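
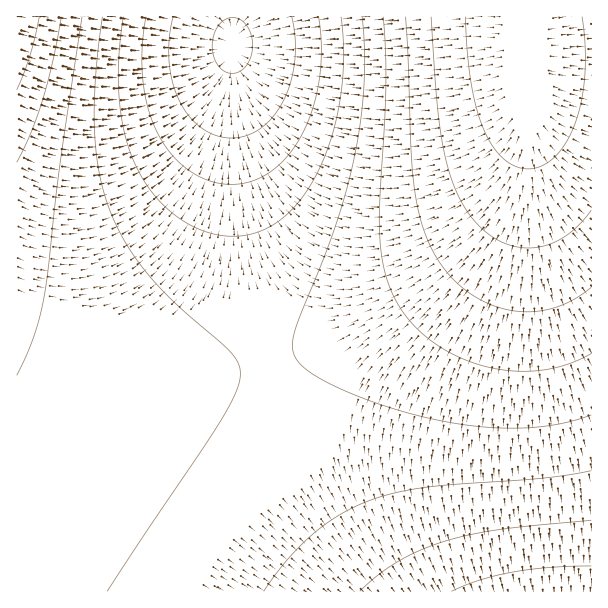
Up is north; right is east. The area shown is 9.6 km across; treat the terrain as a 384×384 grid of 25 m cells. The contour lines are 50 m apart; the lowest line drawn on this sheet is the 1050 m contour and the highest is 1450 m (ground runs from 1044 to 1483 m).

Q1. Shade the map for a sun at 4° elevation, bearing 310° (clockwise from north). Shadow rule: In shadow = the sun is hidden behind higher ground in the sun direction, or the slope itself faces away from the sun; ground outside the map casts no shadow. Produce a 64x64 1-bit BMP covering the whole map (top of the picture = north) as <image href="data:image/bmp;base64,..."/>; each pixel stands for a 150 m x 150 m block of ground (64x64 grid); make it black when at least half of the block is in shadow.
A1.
<image width="64" height="64" href="data:image/bmp;base64,Qk0+AgAAAAAAAD4AAAAoAAAAQAAAAEAAAAABAAEAAAAAAAACAAATCwAAEwsAAAIAAAAAAAAA////AAAAAAAAAAAAAAAAAAAAAAAAAAAAAAAAAAAAAAAAAAAAAAAAAAAAAAAAAAAAAAAAAAAAAAAAAAAAAAAAAAAAAAAAAAAAAAAAAAAAAAAAAAAAAAAAAAAAAAAAAAAAAAAAAAAAAAAAAAAAAAAAAAAAAAAAAAAAAAAAAAAAAAAAAAAAAAAAAAAAAAAAAAAAAAAAAAAAAAAAAAAAAAAAAAAAAAAAAAAAAAAAAAAAAAAAAAAAAAAAAAAAAAAAAAAAAAAAAAAAAAAAAAAAAAAAAAAAAAAAAAAAAAAAAAAAAAAAAAAAAAAAAAAAAAAAAAAAAAAAAAAAAAAAAAAAAAAAAAAAAAAAAAAAAAAAAAAAAAAAAAAAAAAAAAAAAAAAAAAAAAAAAAAAAAAAAAAAAAAAAAAAAAAAAAAAAAAAAAAAAAAAAAAAAAAAAAAAAAAAAAAAAAAAAAAAAAAAAAAAAAAAAAAAAAAAAAAAAA/AAAAAAAAB//gAAAAAAA///AAAAAAAP//8AAAAAAD///wAAAAAAP///AAAAAAA///8AAAAAAD///wAAAAAAP///AAAAAAA///8AAAAAAD///wAAAAAAP///AAAAAAA///8AAAAAAD///gAAAAAAP//+AAAAAAA///4AAAAAAD///gAAAAAAP//8AAAAAAA///wAAAAAAD///AAAAAAAA=="/>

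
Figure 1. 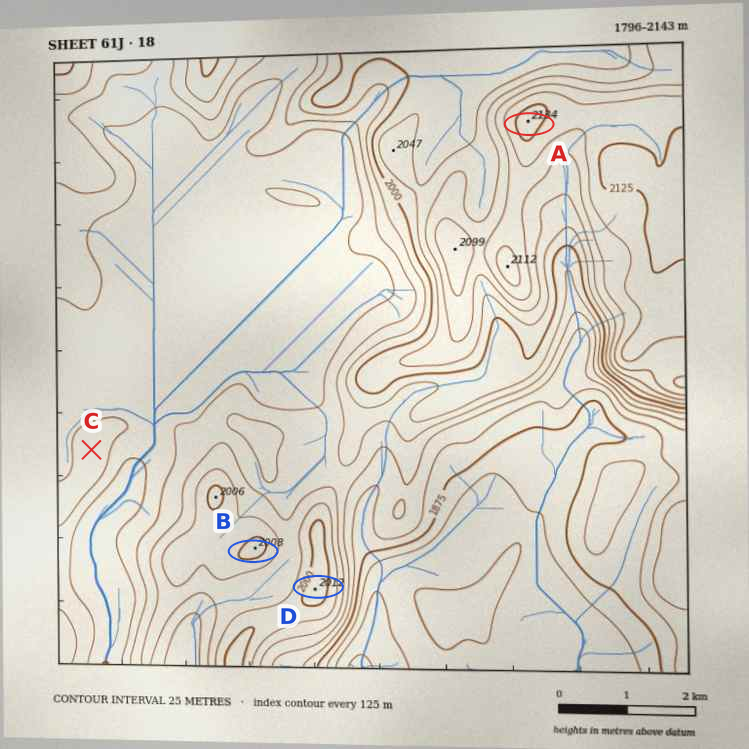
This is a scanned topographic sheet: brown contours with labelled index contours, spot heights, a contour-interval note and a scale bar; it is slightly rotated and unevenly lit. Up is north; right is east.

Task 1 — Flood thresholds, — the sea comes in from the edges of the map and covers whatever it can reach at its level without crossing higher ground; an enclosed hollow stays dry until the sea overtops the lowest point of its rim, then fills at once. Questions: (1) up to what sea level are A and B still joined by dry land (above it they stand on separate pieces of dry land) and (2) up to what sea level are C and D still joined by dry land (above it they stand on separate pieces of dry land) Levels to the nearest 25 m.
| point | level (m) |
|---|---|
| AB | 1950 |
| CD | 1925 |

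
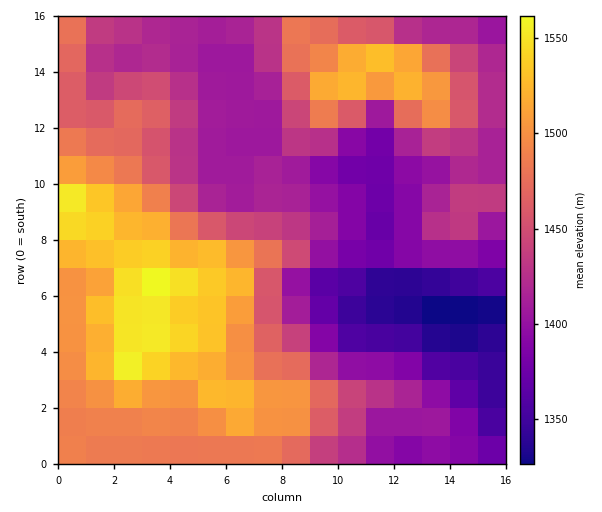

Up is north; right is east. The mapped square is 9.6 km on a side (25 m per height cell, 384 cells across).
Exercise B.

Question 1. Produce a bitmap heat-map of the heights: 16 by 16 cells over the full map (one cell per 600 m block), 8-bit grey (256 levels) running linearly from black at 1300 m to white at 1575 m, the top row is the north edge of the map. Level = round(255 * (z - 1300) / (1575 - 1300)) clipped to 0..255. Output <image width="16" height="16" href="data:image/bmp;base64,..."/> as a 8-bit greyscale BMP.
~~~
<image width="16" height="16" href="data:image/bmp;base64,Qk02BQAAAAAAADYEAAAoAAAAEAAAABAAAAABAAgAAAAAAAABAAATCwAAEwsAAAABAAAAAAAAAAAAAAEBAQACAgIAAwMDAAQEBAAFBQUABgYGAAcHBwAICAgACQkJAAoKCgALCwsADAwMAA0NDQAODg4ADw8PABAQEAAREREAEhISABMTEwAUFBQAFRUVABYWFgAXFxcAGBgYABkZGQAaGhoAGxsbABwcHAAdHR0AHh4eAB8fHwAgICAAISEhACIiIgAjIyMAJCQkACUlJQAmJiYAJycnACgoKAApKSkAKioqACsrKwAsLCwALS0tAC4uLgAvLy8AMDAwADExMQAyMjIAMzMzADQ0NAA1NTUANjY2ADc3NwA4ODgAOTk5ADo6OgA7OzsAPDw8AD09PQA+Pj4APz8/AEBAQABBQUEAQkJCAENDQwBEREQARUVFAEZGRgBHR0cASEhIAElJSQBKSkoAS0tLAExMTABNTU0ATk5OAE9PTwBQUFAAUVFRAFJSUgBTU1MAVFRUAFVVVQBWVlYAV1dXAFhYWABZWVkAWlpaAFtbWwBcXFwAXV1dAF5eXgBfX18AYGBgAGFhYQBiYmIAY2NjAGRkZABlZWUAZmZmAGdnZwBoaGgAaWlpAGpqagBra2sAbGxsAG1tbQBubm4Ab29vAHBwcABxcXEAcnJyAHNzcwB0dHQAdXV1AHZ2dgB3d3cAeHh4AHl5eQB6enoAe3t7AHx8fAB9fX0Afn5+AH9/fwCAgIAAgYGBAIKCggCDg4MAhISEAIWFhQCGhoYAh4eHAIiIiACJiYkAioqKAIuLiwCMjIwAjY2NAI6OjgCPj48AkJCQAJGRkQCSkpIAk5OTAJSUlACVlZUAlpaWAJeXlwCYmJgAmZmZAJqamgCbm5sAnJycAJ2dnQCenp4An5+fAKCgoAChoaEAoqKiAKOjowCkpKQApaWlAKampgCnp6cAqKioAKmpqQCqqqoAq6urAKysrACtra0Arq6uAK+vrwCwsLAAsbGxALKysgCzs7MAtLS0ALW1tQC2trYAt7e3ALi4uAC5ubkAurq6ALu7uwC8vLwAvb29AL6+vgC/v78AwMDAAMHBwQDCwsIAw8PDAMTExADFxcUAxsbGAMfHxwDIyMgAycnJAMrKygDLy8sAzMzMAM3NzQDOzs4Az8/PANDQ0ADR0dEA0tLSANPT0wDU1NQA1dXVANbW1gDX19cA2NjYANnZ2QDa2toA29vbANzc3ADd3d0A3t7eAN/f3wDg4OAA4eHhAOLi4gDj4+MA5OTkAOXl5QDm5uYA5+fnAOjo6ADp6ekA6urqAOvr6wDs7OwA7e3tAO7u7gDv7+8A8PDwAPHx8QDy8vIA8/PzAPT09AD19fUA9vb2APf39wD4+PgA+fn5APr6+gD7+/sA/Pz8AP39/QD+/v4A////AK+rq6qpqaqqn4BzW1RZVEWusLCysbnJu7qWfmFhYlE0sbrLvbvRz729n4R2bFk+LLfQ7uDRy7yloG1bWVI3Myu7zOnq4de5m4FSNjMwIR4lvNXo6tzYwpBmQS0kIRgZG7vE5fPm2tCSXTw1JiUpLjTP1dzfztK9p4lcTEhUWVpQ4t/QzaiThoJ6aFNEVXV8YerZx6+Ga2Zsal1TRlRrfn3BtamTd2VlamRVSUdYXm9qq6Cfj3dkYmJ5dVZJan55apaUoZl9ZmRjhayUY6K3knGWfYaKdWRjaZbJ0L/OvpBxnnVucWpiYnelssrUxqWEbqV9dm5raGt3qaKVknVtbWE="/>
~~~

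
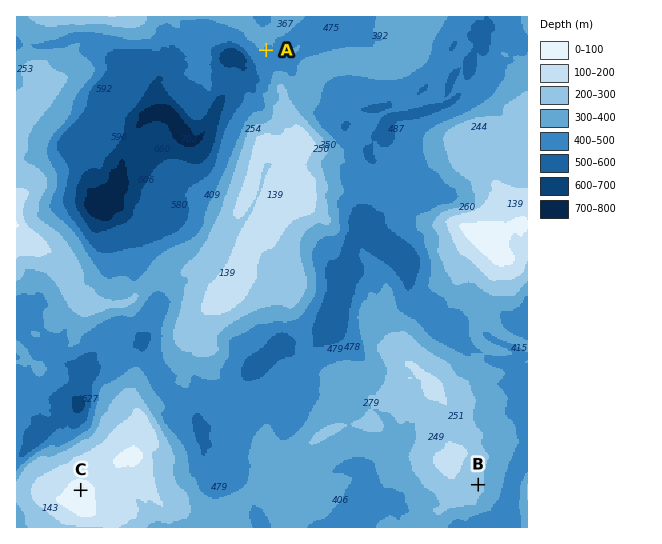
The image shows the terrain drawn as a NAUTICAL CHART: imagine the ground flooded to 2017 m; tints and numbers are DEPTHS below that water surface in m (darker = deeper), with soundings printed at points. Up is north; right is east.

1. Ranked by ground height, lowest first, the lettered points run A B C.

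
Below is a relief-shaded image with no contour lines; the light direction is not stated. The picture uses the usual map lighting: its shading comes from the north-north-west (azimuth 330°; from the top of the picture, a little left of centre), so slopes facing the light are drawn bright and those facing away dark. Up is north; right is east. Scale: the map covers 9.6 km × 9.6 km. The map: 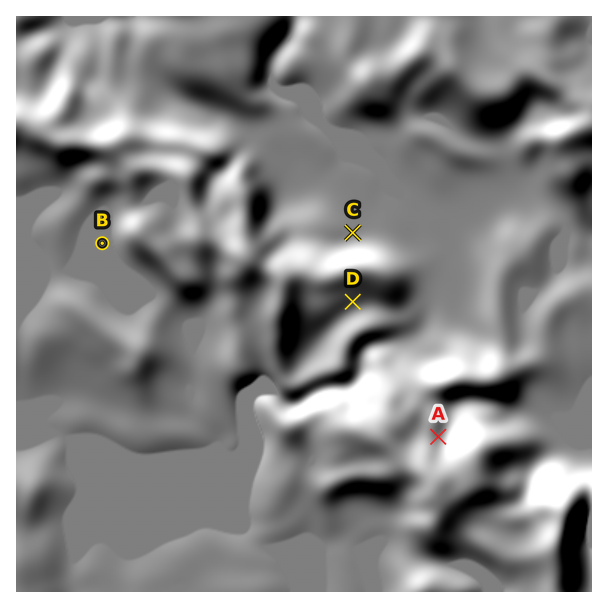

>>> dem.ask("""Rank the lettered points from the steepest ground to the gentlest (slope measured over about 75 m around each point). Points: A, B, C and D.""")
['A', 'D', 'C', 'B']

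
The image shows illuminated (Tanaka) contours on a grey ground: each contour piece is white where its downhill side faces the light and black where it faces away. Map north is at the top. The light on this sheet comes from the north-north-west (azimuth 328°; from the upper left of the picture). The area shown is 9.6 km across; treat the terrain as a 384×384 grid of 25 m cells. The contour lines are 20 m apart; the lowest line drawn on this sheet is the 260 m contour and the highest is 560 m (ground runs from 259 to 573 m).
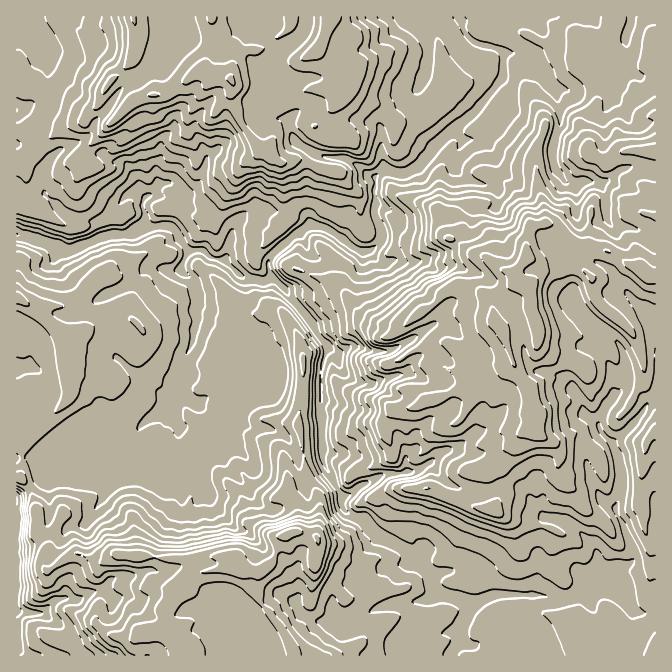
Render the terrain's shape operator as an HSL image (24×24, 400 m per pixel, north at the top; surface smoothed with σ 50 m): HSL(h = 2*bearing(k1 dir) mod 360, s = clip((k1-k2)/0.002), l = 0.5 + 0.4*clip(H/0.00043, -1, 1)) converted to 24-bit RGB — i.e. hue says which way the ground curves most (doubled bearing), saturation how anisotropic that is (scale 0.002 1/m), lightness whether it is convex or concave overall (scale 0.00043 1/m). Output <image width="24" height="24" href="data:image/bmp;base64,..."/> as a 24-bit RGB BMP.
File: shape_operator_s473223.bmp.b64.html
<image width="24" height="24" href="data:image/bmp;base64,Qk32BgAAAAAAADYAAAAoAAAAGAAAABgAAAABABgAAAAAAMAGAAATCwAAEwsAAAAAAAAAAAAAqCyTZ6O4VCA6XOPXy8roYqaTipyBemiIeXqCbFd2p922fYq8rVeqmWp8Y3pvkotsRVd+lJNilo+Ih3iKfmt7hJmId3uJe3yTfXEBfxNZv9fuLnmPuZV6tYF5gIpkd2J5eWdsoNmocypFaHI1c4VXbpFMZYOklYuzXW2rpna4gYa2g4iwkpyzjXKRgJyJfXNO8Aj1I6k0YngbTGUVgZs4gH7Dw46cVkdAepFXmJs+TiZVc9IpdpmMlomwj4zGJz54vEtWXJpIcXE1V1YudphKVHxddFJgnXFyBzLl2rLrjanj8NX2iuPyabXsurTt4NnxxNTk3oPKJzNp9/DUQXdyfZq4iVk4gTFQe4ZRdmhgoIh9aHePjYlfSX1xgJVLoEFCAIbAL34pEUMfw8x5v7lhLkcqNkwtlLdPdgVBz8b82tT31vXkfnbUKgkTknU2WmFFf2hWVUM1erxdW3aPk4rHZihbYNvmVNWBOf8/gV7PSFm1Mm5i2d69c01wXmdEMx4ibcdxRTIPQ14R69t8MwAwkHTYe1BIcVxDicjj2eTyrtTZWTdegz5AsebJLAxAwNWdk/emXGQ9dlpOR3VMhHdLaVRTkGVuWYeuR6qPhUWH19h+yAG29wsAFmgAPv+p2Mf+vTJ2e6JWmHdbSUVqt9GyjDGKEk5/2sOHwrI7YnJnfn57fX57f355foB9bnt2V3xfe0FZgLuY7tuOFAIxhJk83GmyS+PeK1UOR3sot2GBvoaUQGNtmNWMTay+LQ5L39KhvpisX5hPVmxVd3twdX90foOJhnqDcXd6WWycSoHM+PbTBgQvt5XK89/RjkplTI3Br7bgK2xcpXKp4u3USnCZbils1n4kQsyqkn6Run+jcYOjeI1tbIV5X353knJ7fYJ6WYJxPGJh+urRBAUvRbiykuDq4KvlsKbXXGmglXKfP2Jl2urFdD11sUAwKJKQJKUtiWBLpntie32gi56qj1hlco1rTlyLhoV+e315R0lb/fjOACdQXhJP0roLH7MFpG1HjHRohWqFiMWHrWYlUCJi3e7eJyxa1ZRTcYubkbR1jHl6YExjs6OagKCTMVZ3pI+NgHV2VEVi3PnSJAAzGVoL/+lAELUAxXSqcYCogE9tqMp23YGnToWQmVFUUiBXZOVuaIFMarR8im+hkHmko7urmHmaKDtnq5WIk3uQX2WZpf94PgtIibPStNbh9db0IotLg1J/mra7j1yf0+rHTUV6XCVCqfHThkCRutnlj360pGV/S21GpKF1c32WWCuGpcORgrnSreVvMwASirynhs21UXBzgJSw8tXxenCzgr65mlt/ydeQHhQfl95jZUo5dTQ5wcZ1KEdnybLS1sXZlGKlnpI6F1+oktw4Vg4ZAA1m1vX1X52/asSxci9bJCUQKC4Kv0Qgq3cxiczYznl7aVO8b9h0ZSypwuHpQxsELRQGEDsCIC8GlGIb6LDIXwonLNFSUoqZ76I7ADMA5PKVLgUJC1pPq3bP2XnUjOPCj8bCXkCgyYtqb7WgepTSR0XEgFFAzN7uj8Hm0YKScI7WITfK4DpagsKytWhdHUYpfmpB1S1nbV8decJ5IglofnktuOe9eqe/OKVWKB1r9djWeGDS4V8+YSBhhbW9orpKfz9+x7mVaXZIJEwcN1AdZi84vH+fxG9beYE6TYFGfWtXtOq7CR2NwenvsctnZDVFsSosI2Ilxd5ZJwwYb1wMLaJQoHtx0Je1J2145cPB0kSAPHU3WESDaL1mIUtr8NXm2e7yoa3qhNwAqB0AB1dKhLIrIHEyXj2LmavDdFSN6O7GRhFgsc3ecXHXrqtFs4lqrlS5pbEb84unnnC7JWpwx1Z8JWUvbt5mzryXKwgqxtvo2+vwPB9rzs6qRoJiKmw3kHtSS3Ro89vQCC5It9emUqG5njlrcI5GWmJ7046+Dv9x6qHumGvBKaKQg1bYXMRVgkxWP5eOnWpfp6BiUKadY22PuY+yaYWmNnthaVKDveWwGB5yum5bVmI1frWhh5eZV3BzQF9+99ThKnwvunjGtZPVg6LTqLreT1dpkXtWV5dz07uyYH9ySl1YXW1ytJidanGnSIOFnYtZaDtKeK5nXGp3iYZaiYJ9ZWNuTnNRTUUp48ivYnh2VIVhgYlYuWF3W2GQZ2XHlJDLjbJ0fmq3m5K6VW2OeZJ+kmhhdlo8eUVpg5iem6KKVm57poOSi3J1dWuJbHmZSEBp4+rDYmR4ZllzqMOFc1xmiHGHSISAzpNvfMKEjIowYUI9kXtcdFRoomSaepyvZW+dWaFYnU2KtXN9Ya2M"/>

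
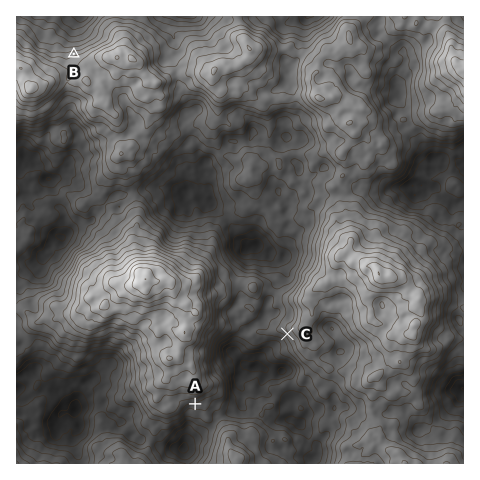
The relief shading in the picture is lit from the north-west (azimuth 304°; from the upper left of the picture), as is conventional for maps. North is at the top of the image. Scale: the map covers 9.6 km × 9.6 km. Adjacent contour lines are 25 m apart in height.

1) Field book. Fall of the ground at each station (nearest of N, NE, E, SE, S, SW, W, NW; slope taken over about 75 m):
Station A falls S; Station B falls N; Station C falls SW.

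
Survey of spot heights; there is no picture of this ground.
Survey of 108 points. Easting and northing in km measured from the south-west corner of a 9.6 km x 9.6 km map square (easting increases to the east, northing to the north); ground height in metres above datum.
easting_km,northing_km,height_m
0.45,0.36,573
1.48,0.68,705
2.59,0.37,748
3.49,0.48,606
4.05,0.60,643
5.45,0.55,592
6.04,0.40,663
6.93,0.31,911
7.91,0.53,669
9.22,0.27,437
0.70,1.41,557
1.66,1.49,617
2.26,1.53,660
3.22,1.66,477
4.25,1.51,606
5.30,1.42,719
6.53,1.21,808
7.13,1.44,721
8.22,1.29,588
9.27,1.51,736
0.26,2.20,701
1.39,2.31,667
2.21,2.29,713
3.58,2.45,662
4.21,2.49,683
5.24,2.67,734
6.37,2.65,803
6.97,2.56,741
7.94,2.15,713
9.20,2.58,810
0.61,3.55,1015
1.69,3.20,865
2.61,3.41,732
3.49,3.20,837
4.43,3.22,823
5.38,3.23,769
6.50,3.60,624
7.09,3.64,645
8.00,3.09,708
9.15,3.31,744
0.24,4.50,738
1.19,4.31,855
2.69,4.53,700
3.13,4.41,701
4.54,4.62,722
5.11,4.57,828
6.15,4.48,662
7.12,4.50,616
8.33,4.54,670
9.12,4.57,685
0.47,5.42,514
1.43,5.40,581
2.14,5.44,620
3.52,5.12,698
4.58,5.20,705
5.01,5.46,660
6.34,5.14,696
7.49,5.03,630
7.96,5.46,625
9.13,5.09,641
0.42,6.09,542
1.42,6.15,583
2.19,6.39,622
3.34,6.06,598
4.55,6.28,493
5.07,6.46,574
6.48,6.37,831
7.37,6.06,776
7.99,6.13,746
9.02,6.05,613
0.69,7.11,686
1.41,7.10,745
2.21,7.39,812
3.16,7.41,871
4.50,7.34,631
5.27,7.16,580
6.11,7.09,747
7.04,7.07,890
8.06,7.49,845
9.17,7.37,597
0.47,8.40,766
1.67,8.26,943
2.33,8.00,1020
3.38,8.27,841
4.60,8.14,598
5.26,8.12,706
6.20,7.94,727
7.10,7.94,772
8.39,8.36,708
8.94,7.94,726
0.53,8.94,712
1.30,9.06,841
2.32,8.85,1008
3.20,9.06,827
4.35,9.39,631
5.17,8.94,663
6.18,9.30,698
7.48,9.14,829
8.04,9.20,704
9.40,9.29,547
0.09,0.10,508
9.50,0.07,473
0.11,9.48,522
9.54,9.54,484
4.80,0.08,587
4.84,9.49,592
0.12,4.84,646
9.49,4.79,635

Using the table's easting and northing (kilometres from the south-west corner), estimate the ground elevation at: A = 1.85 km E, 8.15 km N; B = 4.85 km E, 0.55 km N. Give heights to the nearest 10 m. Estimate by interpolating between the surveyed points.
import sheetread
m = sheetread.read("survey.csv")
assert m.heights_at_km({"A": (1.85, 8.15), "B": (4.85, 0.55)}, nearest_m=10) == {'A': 970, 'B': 650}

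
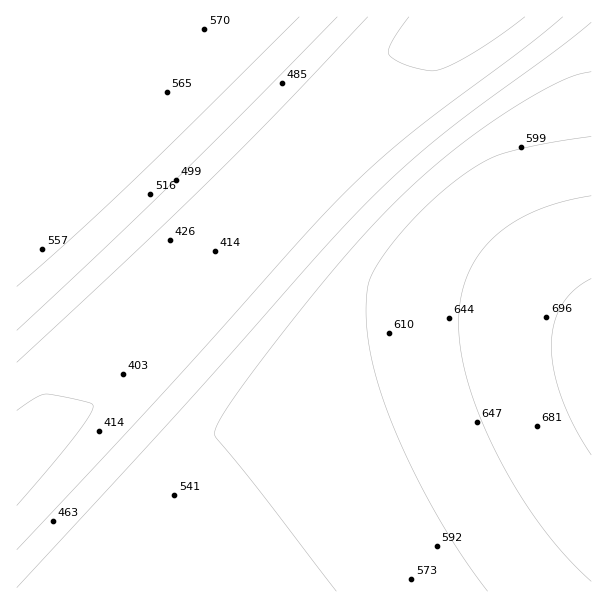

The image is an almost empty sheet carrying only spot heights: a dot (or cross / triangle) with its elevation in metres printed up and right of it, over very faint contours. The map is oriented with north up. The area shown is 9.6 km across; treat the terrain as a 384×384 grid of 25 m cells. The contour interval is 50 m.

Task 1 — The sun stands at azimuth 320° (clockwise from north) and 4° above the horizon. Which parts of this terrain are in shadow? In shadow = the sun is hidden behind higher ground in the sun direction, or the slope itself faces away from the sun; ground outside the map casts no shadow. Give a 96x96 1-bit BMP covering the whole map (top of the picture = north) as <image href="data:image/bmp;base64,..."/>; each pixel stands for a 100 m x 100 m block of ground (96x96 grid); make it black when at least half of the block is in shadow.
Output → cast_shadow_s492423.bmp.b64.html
<image width="96" height="96" href="data:image/bmp;base64,Qk2+BAAAAAAAAD4AAAAoAAAAYAAAAGAAAAABAAEAAAAAAIAEAAATCwAAEwsAAAIAAAAAAAAA////AAAAAAAAAAAAAAAAAAAAAAAAAAAAAAAAAAAAAAAAAAAAAAAAAAAAAAAAAAAAAAAAAAAAAAAAAAAAAAAAAAAAAAAAAAAAAAAAAAAAAAAAAAAAAAAAAAAAAAAAAAAAAAAAAAAAAAAAAAAAAAAAAAAAAAAAAAAAAAAAAAAAAAAAAAAAAAAAAAAAAAAAAAAAAAAAAAAAAAAAAAAAAAAAAAAAAAAAAAAAAAAAAAAAAAAAAAAAAAAAAAAAAAAAAAAAAAAAAAAAAAAAAAAAAAAAAAAAAAAAAAAAAAAAAAAAAAAAAAAAAAAAAAAAAAAAAAAAAAAAAAAAAAAAAAAAAAAAAAAAAAAAAAAAAAAAAAAAAAAAAAAAAAAAAAAAAAAAAAAAAAAAAAAAAAAAAAAAAAAAAAAAAAAAAAAAAAAAAAAAAAAAAAAAAAAAAAAAAAAAAAAAAAAAAAAAAAAAAAAAAAAAAAAAAAAAAAAAAAAAAAAAAAAAAAAAAAAAAAAAAAAAAAAAAAAAAAAAAAAAAAAAAAAAAAAAAAD/+AAAAAAAAAAAAAD//AAAAAAAAAAAAAD//gAAAAAAAAAAAAD//wAAAAAAAAAAAAD//4AAAAAAAAAAAAD//8AAAAAAAAAAAAD//+AAAAAAAAAAAAD///AAAAAAAAAAAAD///gAAAAAAAAAAAD///wAAAAAAAAAAAD///4AAAAAAAAAAAD///8AAAAAAAAAAAD///8AAAAAAAAAAAD///+AAAAAAAAAAAD////AAAAAAAAAAAD////gAAAAAAAAAAD////wAAAAAAAAAAB////4AAAAAAAAAAA////8AAAAAAAAAAAf///+AAAAAAAAAAAP////AAAAAAAAAAAH////gAAAAAAAAAAD////wAAAAAAAAAAB////4AAAAAAAAAAA////8AAAAAAAAAAAf///+AAAAAAAAAAAP////AAAAAAAAAAAH////gAAAAAAAAAAD////gAAAAAAAAAAB////wAAAAAAAAAAAf///4AAAAAAAAAAAP///8AAAAAAAAAAAH///+AAAAAAAAAAAD////AAAAAAAAAAAB////gAAAAAAAAAAA////wAAAAAAAAAAAf///4AAAAAAAAAAAP///8AAAAAAAAAAAH///+AAAAAAAAAAAD////AAAAAAAAAAAB////wAAAAAAAAAAA////4AAAAAAAAAAAf///8AAAAAAAAAAAP///+AAAAAAAAAAAH////AAAAAAAAAAAD////gAAAAAAAAAAB////4AAAAAAAAAAA////8AAAAAAAAAAAf///+AAAAAAAAAAAP///+AAAAAAAAAAAH////AAAAAAAAAAAD////AAAAAAAAAAAB////AAAAAAAAAAAA////AAAAAAAAAAAAf///gAAAAAAAAAAAP///gAAAAAAAAAAAH///gAAAAAAAAAAAH///gAAAAAAAAAAAD///wAAAAAAAAAAAB///wAAAAAAAAAAAA///wAAAAAAAAAAAAf//wAAAAAAAAAAAAP//wAAAAA="/>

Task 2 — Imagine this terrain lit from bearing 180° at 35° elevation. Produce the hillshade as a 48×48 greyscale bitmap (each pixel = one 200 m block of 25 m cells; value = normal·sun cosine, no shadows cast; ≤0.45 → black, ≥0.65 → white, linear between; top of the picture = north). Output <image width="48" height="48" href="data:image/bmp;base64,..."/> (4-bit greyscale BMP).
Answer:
<image width="48" height="48" href="data:image/bmp;base64,Qk32BAAAAAAAAHYAAAAoAAAAMAAAADAAAAABAAQAAAAAAIAEAAATCwAAEwsAABAAAAAAAAAAAAAAABEREQAiIiIAMzMzAERERABVVVUAZmZmAHd3dwCIiIgAmZmZAKqqqgC7u7sAzMzMAN3d3QDu7u4A////AFZ4mqqqqqqqqqqqqqqqqqqqqqqru7u7u1V4maqqqqqqqqqqqqqqqqqqqqqqu7u7u0VWiZqqqqqqqqqqqqqqqqqqqqqqu7u7u0RVaJmqqqqqqqqqqqqqqqqqqqqqu7u7u0RFVomaqqqqqqqqqqqqqqqqqqqqu7u7u1REVWiZqqqqqqqqqqqqqqqqqqqqu7u7u1VERVaJmqqqqqqqqqqqqqqqqqqqq7u7u3VURFVomaqqqqqqqqqqqqqqqqqqq7u7u4dVREVWiZqqqqqqqqqqqqqqqqqqqru7u5h1VERFaJmqqqqqqqqqqqqqqqqqqqq7u6mHVUREVomaqqqqqqqqqqqqqqqqqqqqqqqYdlRERWiZqqqqqqqqqqqqqqqqqqqqqqqph2VERFaJmqqqqqqqqqqqqqqqqqqqqqqqmHZUREVomaqqqqqqqqqqqqqqqqqqqqqqqYdlRERWeZqqqqqqqqqqqqqqqqqqqrqqqph2VERFZ5mqqqqqqqqqqqqqqqqqqsuqqpmHZUREVnmaqqqqqqqqqqqqqqqqqty6qqmYdlRERWeZqqqqqqqqqqqqqqqqqu3LqqqZh2VERFZ5mqqqqqqqqqqqqqqqme7cuqqpmHZUREVnmaqqqqqqqqqqqqmZmf7ty6qqmYdlRERWeJmqqqqqqqqZmZmZmf/u3LqqqZh2VERFZ4mZmZmZmZmZmZmZme/+7cuqmZmHVUREVniZmZmZmZmZmZmZme7/7ty6qZmYdVRERWeJmZmZmZmZmZmZmN7v/u3LqZmZh1RDRFZ4mZmZmZmZmZiIiM3u/+7cupmZmHVEM0VniZmZmZmZiIiIiLze7/7ty6mZmYZUQzRFeJmZmYiIiIiIiKvN7v/u3LqZmZhlRDNEVoiZiIiIiIiIh6q83u/+7cupmZmGVDMzRWeIiIiIiIh3d6qrze7v7ty6mZmYZUMzNFZ4iIiIh3d3d6qqvN7u7u3LqZmZhlQzM0VniIh3d3d3d6qqq83u7u7cupmZh2VDMjNFd3d3d3d3d6qqqrze7u7ty6mZmHZUMiM0Vnd3d3d3ZqqqqqvN7u7u3LqZmYdlMyIjRWd3d3ZmZqqqqqq83u7u7cupmZh2QyIiM1Znd2ZmZqqqqqqrzd7u7ty5mZmHZDIiIjRWdmZmZqqqqqqqrN3u7u3LmZmIdkMiEiNFZmZmZqqqqqqqqs3e7u7cqZmYh1QyISI0VmZmZqqqqqqqqqzd7u7typmYiHVDIREjRWZmZqqqqqqqqqrN3u7u3KmZiIdUMhESNFZmZqqqqqqqqqqs3e7u7cqZiIh1QyERI0VmZqqqqqqqqqqqzd7u7typmIiHVDIREjRWZqqqqqqqqqqqrN3u7u3KmYiIdUMhEiNFZ6qqqqqqqqqqq83e7u7cuZmIh1QyISI0Z6qqqqqqqqqqqrzd7u7ty5mYiHZDIiIjVqqqqqqqqqqqqqvN7u7u3LqZmIdkMyIjRaqqqqqqqqqqqqq83u/+7cupmZh2VDIiNKqqqqqqqqqqqqqrze7/7tupmZmHVDMiNA=="/>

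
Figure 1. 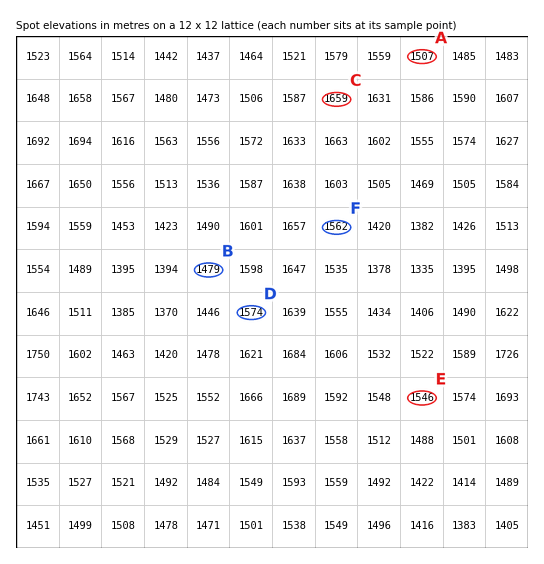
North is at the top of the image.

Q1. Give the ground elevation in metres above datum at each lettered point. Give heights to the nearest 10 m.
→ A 1510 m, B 1480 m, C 1660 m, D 1570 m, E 1550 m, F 1560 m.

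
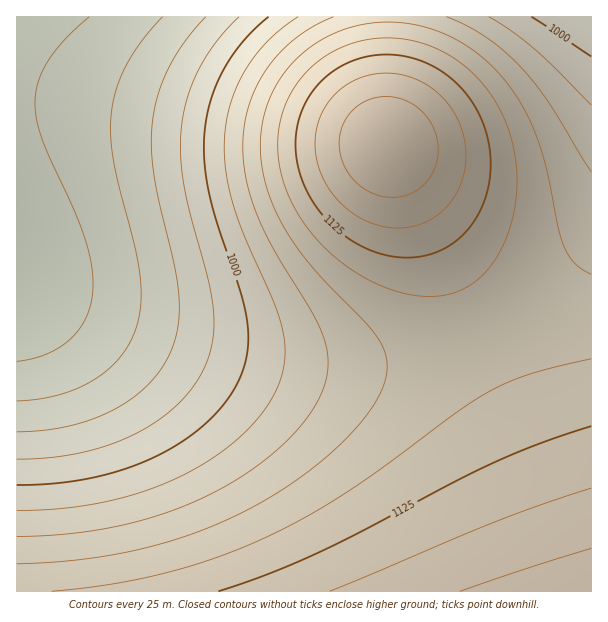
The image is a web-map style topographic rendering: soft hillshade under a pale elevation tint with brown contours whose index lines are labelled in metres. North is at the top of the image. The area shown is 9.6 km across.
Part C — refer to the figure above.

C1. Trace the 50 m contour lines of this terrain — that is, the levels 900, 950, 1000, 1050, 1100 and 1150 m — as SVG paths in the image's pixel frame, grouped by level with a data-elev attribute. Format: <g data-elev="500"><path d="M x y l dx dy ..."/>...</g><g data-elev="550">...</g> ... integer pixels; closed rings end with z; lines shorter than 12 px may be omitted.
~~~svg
<g data-elev="900"><path d="M89 17l-25 24-16 21-10 21-3 21 2 18 6 19 32 72 12 33 6 30-2 26-3 12-6 10-7 10-8 8-11 8-12 5-27 6"/></g><g data-elev="950"><path d="M206 17l-22 25-15 26-11 27-6 28-1 26 3 27 20 90 5 30-1 30-8 27-9 16-14 16-16 14-18 11-21 9-24 7-26 4-25 2"/></g><g data-elev="1000"><path d="M591 56l-60-39"/><path d="M268 17l-24 24-20 28-13 30-6 33-1 30 6 33 8 32 23 66 6 30 1 16-1 17-4 15-7 15-14 21-20 19-24 18-28 15-30 11-33 9-34 5-36 1"/></g><g data-elev="1050"><path d="M591 172l-42-70-28-34-17-17-18-14-19-11-20-9"/><path d="M334 17l-20 9-17 11-15 13-13 16-11 17-8 18-5 19-2 20 0 18 3 19 5 20 7 19 17 35 39 66 12 27 2 16-1 15-4 15-9 17-20 27-28 25-35 24-37 19-41 15-42 10-46 7-48 2"/></g><g data-elev="1100"><path d="M591 359l-60 15-21 7-19 10-32 19-75 57-42 28-45 27-45 21-46 18-50 14-51 10-53 6"/><path d="M417 296l24 0 21-6 18-13 15-18 12-23 8-29 2-30-3-28-8-26-12-24-16-21-19-16-22-13-24-8-26-3-24 2-21 7-18 10-16 14-14 16-9 18-6 21-1 21 2 23 7 22 11 21 14 21 18 19 20 15 22 14 23 9z"/></g><g data-elev="1150"><path d="M591 488l-96 34-165 69"/><path d="M384 227l15 1 15-2 14-5 13-9 11-11 7-13 5-15 2-17-2-16-4-15-8-15-9-12-12-11-14-7-15-5-15-2-15 1-13 4-12 7-11 8-9 11-6 12-5 13-1 14 1 15 4 13 6 14 9 12 10 10 12 9 14 7z"/></g>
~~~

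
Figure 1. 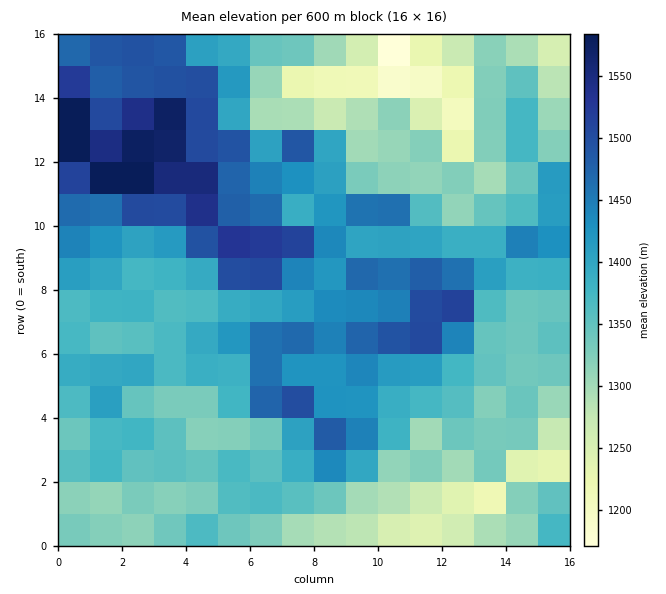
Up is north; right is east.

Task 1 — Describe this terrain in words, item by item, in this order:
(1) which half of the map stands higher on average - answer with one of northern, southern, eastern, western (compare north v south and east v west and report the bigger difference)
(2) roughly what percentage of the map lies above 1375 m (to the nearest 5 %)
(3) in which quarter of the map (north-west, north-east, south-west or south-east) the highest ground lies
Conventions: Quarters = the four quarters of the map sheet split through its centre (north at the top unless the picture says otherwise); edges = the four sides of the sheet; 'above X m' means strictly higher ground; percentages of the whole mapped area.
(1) Taken as a whole, the western half is higher than the eastern.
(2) About 50 % of the map lies above 1375 m.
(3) Look to the north-west quarter for the highest ground.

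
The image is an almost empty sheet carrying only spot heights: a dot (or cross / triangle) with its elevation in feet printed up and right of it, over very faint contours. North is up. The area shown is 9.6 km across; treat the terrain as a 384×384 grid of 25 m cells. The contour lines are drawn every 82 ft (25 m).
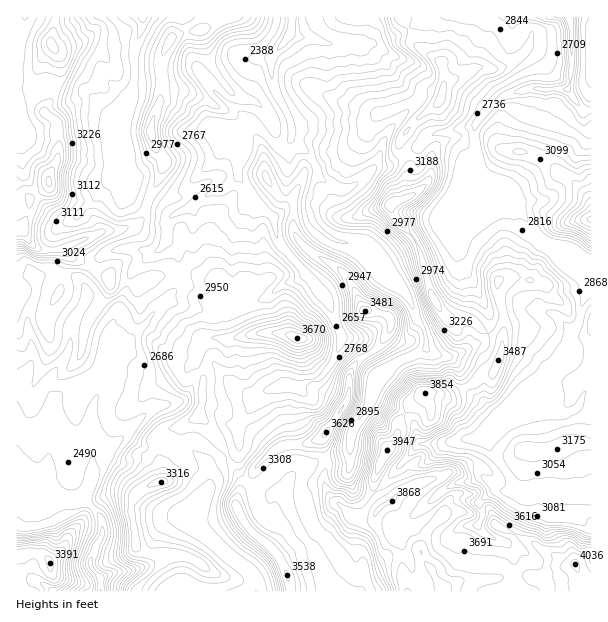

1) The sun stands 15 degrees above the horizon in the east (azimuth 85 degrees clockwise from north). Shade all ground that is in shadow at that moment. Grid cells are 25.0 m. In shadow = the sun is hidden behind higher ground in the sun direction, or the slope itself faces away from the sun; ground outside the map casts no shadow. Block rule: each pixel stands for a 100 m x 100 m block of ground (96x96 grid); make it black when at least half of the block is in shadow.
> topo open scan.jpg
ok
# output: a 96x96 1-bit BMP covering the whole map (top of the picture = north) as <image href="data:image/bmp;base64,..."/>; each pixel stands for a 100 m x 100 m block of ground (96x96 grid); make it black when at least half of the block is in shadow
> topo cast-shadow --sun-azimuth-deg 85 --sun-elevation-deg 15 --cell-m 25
<image width="96" height="96" href="data:image/bmp;base64,Qk2+BAAAAAAAAD4AAAAoAAAAYAAAAGAAAAABAAEAAAAAAIAEAAATCwAAEwsAAAIAAAAAAAAA////AAAAAAAAD+AAA/gA/wAAAAAEB/AAA/gA/wAAAAAIB/gAB/gA/gAAAAAAB/wAB/gA/gAAAAAAD/QAD/AAfAAAAAAAH+AAH+AA+AAAAAAAH+AAH+AA+AAAAAAAH/AAP8AA+AAAAAAAD/AA/4AA+AAAAAABD/AB/gAOcAAAAAADD+AB/AAeAAAHAAAAD+AD/AA+AAAOAAAAD+AH+AB+IAAGAAAAH+AH+AD0IAAGAAAAP+AH8AD4AAAEAAAAP+AD8ADwQAIAAAAAH+AB8ABw4AAAAAAAH+AA+ABj4AAAAAAAD8AAeAAH4AAAAAAAB4AAMgAH8AAAAAAAA4AABgAH8AAAAAAAAYAABwAH8AAAAAAAAeAAB4AH+AAAAAAAAOAAA8AH+AAAAAAAAHgAAOAH+AAAAAAAAHwAAAAD+AAAAAAAADwAAAHj9gAAAAAAAB4AAAHh/jAAAAAAAAYAAADx/hAAAAAAAAAAAAH4/gAAAAAAAAA8AAH8fwAAAAAAAAA8AAH+f4AAAAAAAAA8AAH+f4AAAAAAAAAEAAH+P+AAAAAAAABgAAH+P+AAAAAAAADgAAD+B8AAAAAAAAHAAAA+AYAwAAAAAAOAAAAfAAB4AAAAAAeAAAAPAAD4AAAAAA8AAAAHgAB5AAAQAA4AABwDgAcJAAAQAAwAABwD8A+BgAAQAAwAAAAD+B+AAAAwAAAAAAAH/D8AAAAgAAAAAAAPhH8AAAIAAAAAAAAfgH4AAAIAAAAAAAA/gP4BAAIAAAAAAAA/gPwDAAAAAAAAAAA/gfwHAAAAAgAAAAB/h/gPAAAADgAAAAB/B/gfAAAADgAAAAB+D/A/AAAACAAAAAB+H/A+AAAAAAAAAAD8H/AeAAAAAAAAAAHwP/AMAAAgAAAAAAPAP+AEAADgAAAAAAcAP+AAAADAAAAAAA8Af+AAAA9AAAAAAB4Af8AAAD8AAAAAABwA/4AAAf4AAAAAABwB/wAAB+4AAAAAABwY/gAAB/4AAAAAABww/gAAA/wAAAAAAAwP/AAAABgAAAAAAAAP/AAAAB4AAAAAAAAH/AAAAA4AAAAAAcAD/AAAAAA4AAQAA8AB/AAAAAB4AAYAB4AAfAAAAAB4AAYAB4AQPwAAAABwAAcAB4AwDwAAAAAAAAMAA4AQDQAAAAAEABwAA4BgDgAGAAAMAB4AAQBgDgAOAAAAAD4AAAAADgAOAAAAAHwAAAAABwAMAAAMAHwAAAAABwAMAAAAAHwAAAAAA4AEAAAAADwAAAAAAMAAAAAwAD4AAAAAAAAAAAAAAB4AAAAAAAAAAAAAAB4AAAAAAAgAAAYAAA4AAAAAAAwAAA4AAA4AABgAAAYAABwAAA8AABAAAAYAABwAAA4AABAAAIYAAAwAAA4AABAAAA4AAAwAAA4AADAAAHwAAA4AAA4AABAAAfwAAA4wAA4AAAAAB/AAAA5wAA8AAAAAD8AAAA54AA8AAAAAH4AAAA44AAeAAAAAD4AAAA4AAAeAAAIAHgAAAA4AAAYAAAMAHgAAAB4AAAYAAAMAHgAAAB4="/>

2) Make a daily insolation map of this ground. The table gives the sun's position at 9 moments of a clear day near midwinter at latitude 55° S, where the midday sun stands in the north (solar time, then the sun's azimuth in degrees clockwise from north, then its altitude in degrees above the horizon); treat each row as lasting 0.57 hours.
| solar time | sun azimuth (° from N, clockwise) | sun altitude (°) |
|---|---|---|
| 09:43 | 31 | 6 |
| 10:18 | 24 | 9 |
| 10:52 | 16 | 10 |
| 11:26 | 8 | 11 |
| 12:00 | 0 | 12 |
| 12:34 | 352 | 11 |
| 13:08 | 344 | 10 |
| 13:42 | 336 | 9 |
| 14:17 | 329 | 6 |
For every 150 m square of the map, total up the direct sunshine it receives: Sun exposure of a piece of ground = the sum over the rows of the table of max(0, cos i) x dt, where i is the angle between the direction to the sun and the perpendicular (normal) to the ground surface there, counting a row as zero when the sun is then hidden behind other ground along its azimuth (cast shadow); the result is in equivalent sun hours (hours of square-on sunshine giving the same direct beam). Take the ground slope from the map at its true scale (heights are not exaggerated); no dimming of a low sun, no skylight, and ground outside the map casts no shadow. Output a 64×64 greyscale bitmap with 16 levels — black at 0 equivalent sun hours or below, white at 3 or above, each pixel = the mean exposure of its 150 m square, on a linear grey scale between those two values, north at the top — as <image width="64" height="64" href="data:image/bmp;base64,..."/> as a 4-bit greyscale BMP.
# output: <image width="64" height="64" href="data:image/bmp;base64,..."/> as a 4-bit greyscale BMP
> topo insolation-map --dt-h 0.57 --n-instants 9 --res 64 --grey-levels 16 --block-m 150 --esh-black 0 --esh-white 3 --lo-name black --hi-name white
<image width="64" height="64" href="data:image/bmp;base64,Qk12CAAAAAAAAHYAAAAoAAAAQAAAAEAAAAABAAQAAAAAAAAIAAATCwAAEwsAABAAAAAAAAAAAAAAABEREQAiIiIAMzMzAERERABVVVUAZmZmAHd3dwCIiIgAmZmZAKqqqgC7u7sAzMzMAN3d3QDu7u4A////AEZQAAEhRpYhEiIQAREREzREMzMyEjVlREM0Q0VDNEREQwATVlBHilAAAAASIhACVlQzMiISRmRHl1VERDNEM0UhIkVVIAAAQwAAA2UxAAOGRDMiEiNWQ1Z4d3ZmZ2QyRxElUiEUIQACIRN4YyAABXVDMiEBJGY1mHZVZmZlRGd2l4u1IRRUIVeIm6dCAAA4dUMyEAEiZUZ3VVZndUI3mdn//dgxBGVVaKqpdCEABKh1QyIAADZml1VlaIQiN96r7///62IRRDVnd3ZDIQBrl1QzEQAARUV2IkiYIBbO7f/9ZorPxTEiNVVEREMhBKdlVDIQATJERmYwEBRHzu/e7JZVVWjLUBI1MRI0RDEndVVEMxAlVSIkZ3QhNY3uyXZmVlVVVnkwE0IAASNFQ2dVVEQzInp4USM1mHmnvMl1VVZmRERERFMkUQAAE0VplkRERDNrvJaYMREoYxK7dlVVVVVEQzMzV1aHMAASJFmWMzREM47pYkiVEQF72nRERERDRERERENHiKuodkIjNYUSMzRWeIhzFIqnMQFYM1MzMzMzREREQzWKqJqoUzMjhyEiI0ZjNIcRR67bh2NGQjIiIzNERERENHZFZnZlQzSJowAAADRDR0AWVt77d4UyEREiM0RERERDSJdlVVQhJGeZMAAAEzJHYhJ1JYmYdFQzMyIiREREREM1qERDIiI1VWm4ZTEBIiR5QQAAE1ZWZ4iHZERDNEREQzJZlkMhIlZFZ5u7uDEiSetSAAAAEjVoiIiIdzM0RDRDMiarhjETZUZ3eIiaoRJb5mQQAAABIkVmZ4h2MzREMzMzImrMtjVDNnd4ib/VAUq6khMyAAACM0ZnZ3YzM0QzRERCFFaJZEREVniJmJswJZpiEkMBEAAjNEQzRTMzNEM1VVQhEQJEVUMzMiIiSYIyWagyM1UwABM0REQ1RDMjRDRVVDIQAVREMRAAABJFZSAq/ZmalhAAETRERDQ0MiATM0RVVCEiREMQAAAAAkVlEAOe///MchERE0RVQzQxMgEzRERTEkNFMBEAAAAAJqYAAUrv/uqXUiESNFZUIjEUMTQ0VUIlVDMhEAAAAAAVyhAAFGZmZXd0IhIjRVQiIRJTNDRUIlVEMhEAAAAAABOLowAAEyEBWHYzMiI0RCIiI0MzMzM2dmUxAAAAAAABIlZWIAECEAAUVkMyIiQzIiNDMzNDI3hnZmaJdTIjWal0MQBBFEIQARFGZEMiNEMyIzNEIiIhVndomZm83dze/YQQACMzQhAiFHZkRURCRCNDIjUwEiEmd5iGRXm83MzbhDEAFXQxAlVodWZVZRFGIlQiJFEAEiJndURERoqpuqlTRWe/tCEWmqhDVUQgBFghNDIjMgASISRERlVDNZmqhjI1z/6CIVq6pzNDIRFXWCESRDIQACMiE1ZkRVVCOblSESa8lSETmpmFMyEQAlVEIQASEAEzRUMiM0RFZWUiRjEAKpZCERSIh2REMzNnZUIQAAAAFWRHdlVVZnd3d3djEAF6ZCEBFHdmVHmGeIljEQAAAAE1dTR4dmZneIiIiWEAKslCEAAmdlVXiaqbljABAAAAAAE2ZUaHVmd3eHeYIBfdlBAAACeGRFeZiaqTEAABWIYgAAAAAlVWZ3Z3d4QCraUgAAAASXRERoiIl0EAAAJUV5hBAAEjRFZmZnd2YyinMAAAAAGIUzRGeIh1EAAAZCElipmIQzVVZmZWZ3dUaHQAAAAAA2QzRFVnh1MiEABkAAJFaau4RDZ2VlVmeEV2UiNCAABVIiNEVVZlQjWIZlMQABSId4hTETVnZVVTAEVDaal0ERAAE0RFVVREeJq6RBABNGZURlISEUeHRTESQ0VnmrupUgACNERERERFZmhnMCRVVlRFUhJEEkdkEBZ0NGdomqzLcQE0RERDMhE0aZhEVERERENTESVjE3MRWIY2QQFYrbvIIjRDIhETMhOIdWdDMiREMzMBImh1VEV3d0MhEBSbmJpjNEMgAAI0SJl3q1ISNEQzEjIiNXZGiIZngjIhATNXeIUzMxAAACWKq2eXZERERDMhZ2VVVUV4h2hiIzIQIyZ3dDMzEREUaJeaRWZ1RVREMyJ5iGVERFl1ZTRlQiEVIkdzEkNGeZqZmGhEREZlVERDJGd2ZEREZyJEZmZUIhVhElVDQ2eJqZmId0Q0VVVEREVlMRIiM0RTJEREREQyEoYQABNWh4iYh3eHQxF4ZENERnQQAAAAIyJFQyNFRFQhOUAAABN3ZmZmZohEV6lTQ0RGhiERABMgFGYiESI0VVQklRESIUdmZWVoY0SIREQyJEV2QyAUcgJGcyERJGZ4iHVHYjIhA3iHiIggQ0VCMyIjRFZUNGciVmZiIiRnZ5mZmFRkMQAAAkVFdRJEMzEhIzE0RVV5cyZ2ZlM0Z4eJmZmGd3YxAAAAAAADQ0MRARIzI0QzRWUhRlVVRHiHeJmZmGiHRnUhAAAAEjNURCAAEiI1VEQzIAFDI0VFeIh4iIh1ZTEkWIZ3UhEjM1REMBIhI0RFVTIQAAABEjd3d3d3dVQgAnhmiId2MjNUREQyRkIjVEZnQQAAAAABFYd3dmZVQQFHmIdnZVVURFNURnd4d0NFNXd0EAAAAAERZlMiISIiRXd4d2ZlVVREQ0RWiXd3hVZVd5qGQwAAASIzIyEAASIEd3eHdmVWZnZlRGZmVHiJd4d4mYd2QRESNFREMiIiIiNGZmZmZmeszsZV"/>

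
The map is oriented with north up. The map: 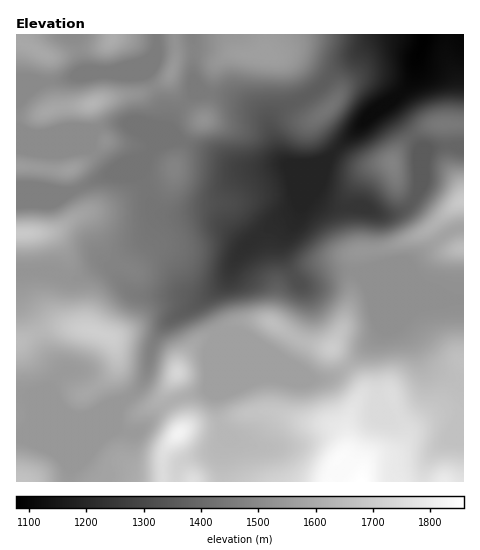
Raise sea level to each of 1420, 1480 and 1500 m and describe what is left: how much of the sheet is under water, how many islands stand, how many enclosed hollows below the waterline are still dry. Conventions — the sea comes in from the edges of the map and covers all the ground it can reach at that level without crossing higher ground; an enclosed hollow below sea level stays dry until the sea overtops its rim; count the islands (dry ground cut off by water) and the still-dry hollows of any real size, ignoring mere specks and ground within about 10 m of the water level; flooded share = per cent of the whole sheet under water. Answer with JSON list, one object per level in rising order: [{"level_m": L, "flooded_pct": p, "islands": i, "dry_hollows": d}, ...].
[{"level_m": 1420, "flooded_pct": 26, "islands": 2, "dry_hollows": 0}, {"level_m": 1480, "flooded_pct": 39, "islands": 1, "dry_hollows": 0}, {"level_m": 1500, "flooded_pct": 42, "islands": 1, "dry_hollows": 0}]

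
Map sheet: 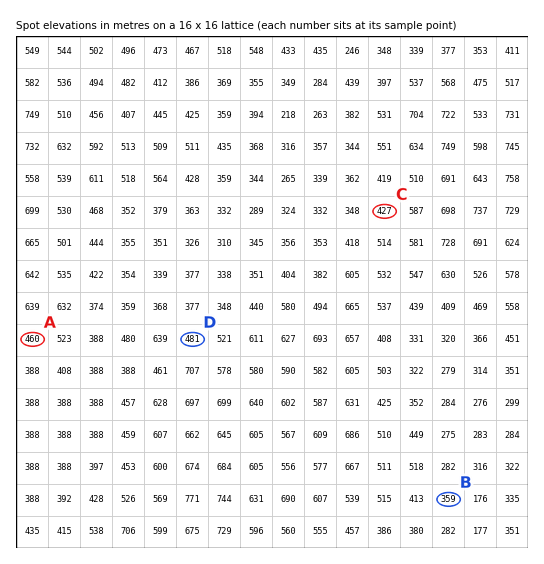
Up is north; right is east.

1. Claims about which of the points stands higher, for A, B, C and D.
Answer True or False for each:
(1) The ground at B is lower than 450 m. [True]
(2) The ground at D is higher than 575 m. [False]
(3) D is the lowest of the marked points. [False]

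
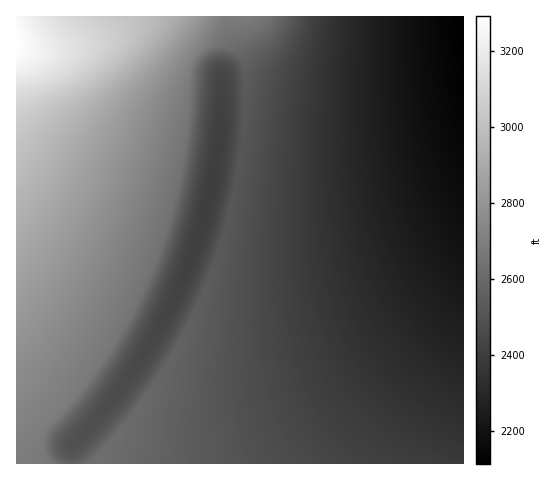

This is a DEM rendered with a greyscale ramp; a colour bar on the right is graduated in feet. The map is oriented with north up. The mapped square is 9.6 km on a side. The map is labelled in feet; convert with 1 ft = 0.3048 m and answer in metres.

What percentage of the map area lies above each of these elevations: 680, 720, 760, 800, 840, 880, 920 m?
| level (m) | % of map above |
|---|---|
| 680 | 92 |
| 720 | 73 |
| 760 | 45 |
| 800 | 30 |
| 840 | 18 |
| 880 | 9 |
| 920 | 4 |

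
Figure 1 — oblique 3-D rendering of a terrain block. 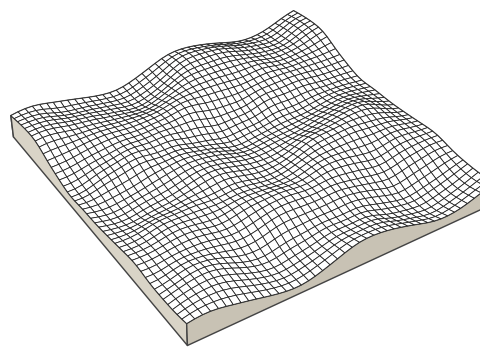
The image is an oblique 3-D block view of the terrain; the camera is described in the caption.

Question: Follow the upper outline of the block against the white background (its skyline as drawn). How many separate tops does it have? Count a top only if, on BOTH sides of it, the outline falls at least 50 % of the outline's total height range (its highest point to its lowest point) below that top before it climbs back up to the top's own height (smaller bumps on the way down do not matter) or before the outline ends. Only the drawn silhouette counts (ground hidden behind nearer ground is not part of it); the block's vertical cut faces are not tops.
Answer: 1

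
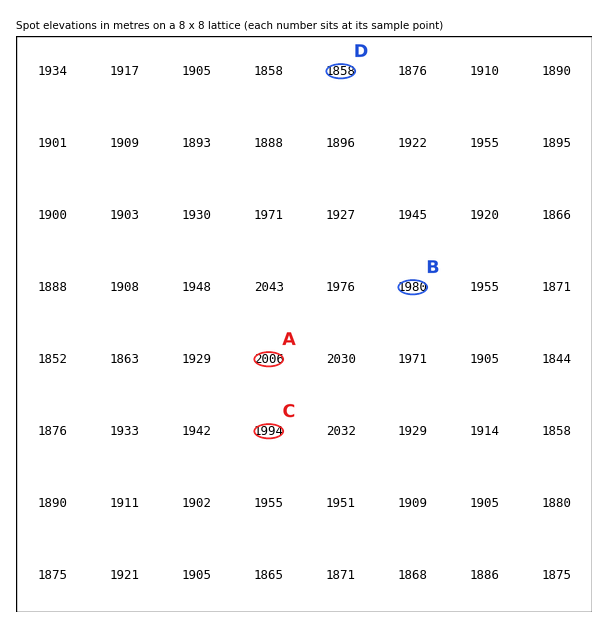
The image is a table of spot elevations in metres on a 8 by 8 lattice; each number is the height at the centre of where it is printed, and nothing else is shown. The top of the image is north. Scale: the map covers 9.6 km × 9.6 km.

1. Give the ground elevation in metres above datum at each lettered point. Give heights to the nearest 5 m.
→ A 2005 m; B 1980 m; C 1995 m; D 1860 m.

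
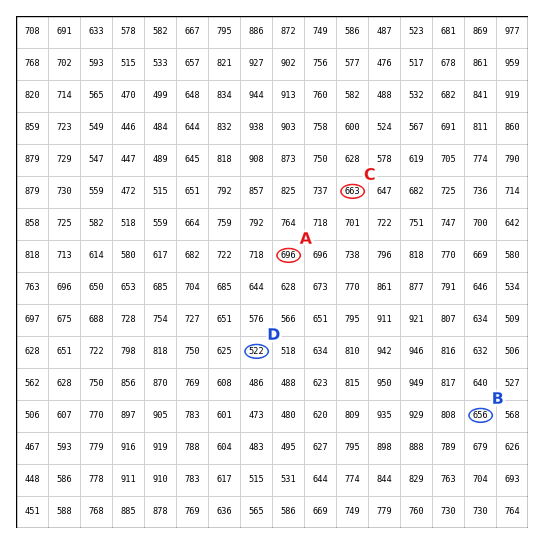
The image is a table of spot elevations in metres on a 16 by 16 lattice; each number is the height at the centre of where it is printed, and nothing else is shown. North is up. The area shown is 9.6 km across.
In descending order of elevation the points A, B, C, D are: A C B D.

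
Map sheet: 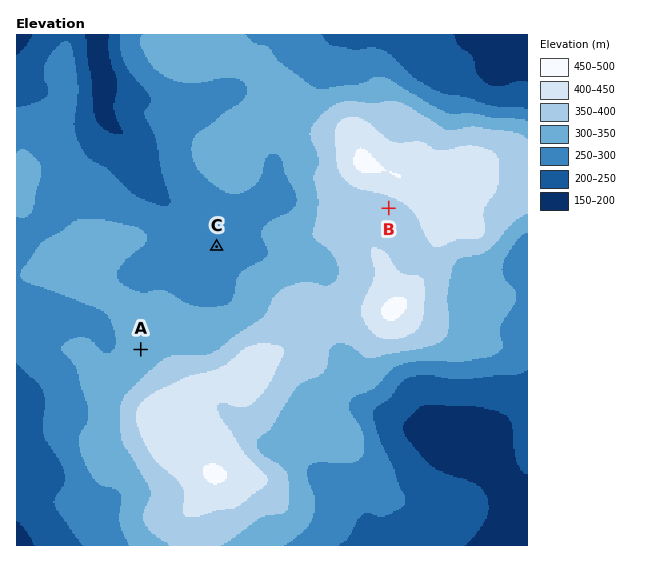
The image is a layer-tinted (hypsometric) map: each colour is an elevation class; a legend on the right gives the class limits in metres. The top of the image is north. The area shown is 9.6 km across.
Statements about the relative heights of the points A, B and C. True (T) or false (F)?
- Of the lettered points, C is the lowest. T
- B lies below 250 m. F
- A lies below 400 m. T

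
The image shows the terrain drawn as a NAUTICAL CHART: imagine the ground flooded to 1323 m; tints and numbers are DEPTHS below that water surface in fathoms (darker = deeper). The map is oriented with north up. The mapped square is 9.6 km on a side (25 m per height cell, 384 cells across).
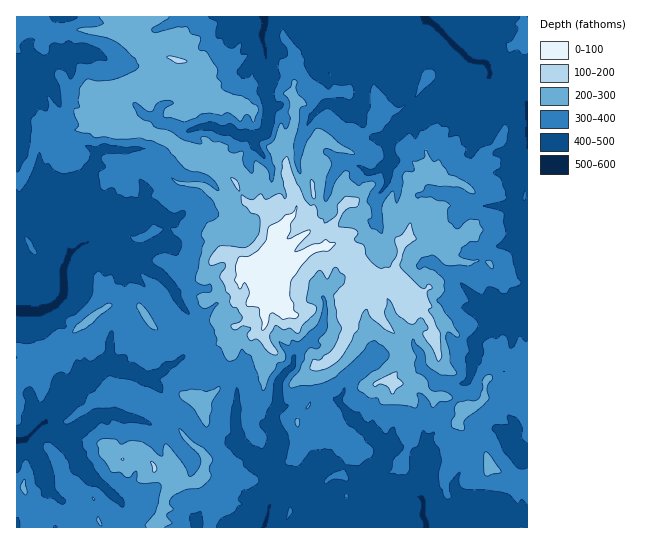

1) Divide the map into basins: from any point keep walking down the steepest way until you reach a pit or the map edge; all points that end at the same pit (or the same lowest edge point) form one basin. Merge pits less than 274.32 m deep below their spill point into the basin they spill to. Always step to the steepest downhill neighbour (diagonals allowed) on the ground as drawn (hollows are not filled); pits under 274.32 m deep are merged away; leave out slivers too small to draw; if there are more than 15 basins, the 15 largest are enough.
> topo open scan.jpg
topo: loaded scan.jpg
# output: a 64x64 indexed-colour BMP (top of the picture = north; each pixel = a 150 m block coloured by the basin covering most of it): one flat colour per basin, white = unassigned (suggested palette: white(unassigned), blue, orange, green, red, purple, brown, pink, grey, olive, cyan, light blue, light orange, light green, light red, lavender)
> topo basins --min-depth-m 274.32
<image width="64" height="64" href="data:image/bmp;base64,Qk12CAAAAAAAAHYAAAAoAAAAQAAAAEAAAAABAAQAAAAAAAAIAAATCwAAEwsAABAAAAAAAAAA////ALR3HwAOf/8ALKAsACgn1gC9Z5QAS1aMAMJ34wB/f38AIr28AM++FwDox64AeLv/AIrfmACWmP8A1bDFADNEREREREREQiIiIiIiIiIiIiIiIiIiIiIiIiIiIiIiM0REREREREREIiIiIiIiIiIiIiIiIiIiIiIiIiIiIiIzREREREREREQiIiIiIiIiIiIiIiIiIiIiIiIiIiIiIjREREREREREREIiIiIiIiIiIiIiIiIiIiIiIiIiIiIiNEREREREREREQiIiIiIiIiIiIiIiIiIiIiIiIiIiIiJERERERERERERCRCIiIiIiIiIiIiIiIiIiIiIiIiIiIkREREREREREREREQiIiIiIiIiIiIiIiIiIiIiIiIiJVREREREREREREREREIiIiIiIiIiIiIiIiIiIiIiIiVVVEREREREREREREREQiIiIiIiIiIiIiIiIiIiIiIiVVVUREREREREREREREQiIiIiIiIiIiIiIiIiIiIiIiJVVVRERERERERERERERCIiIiIiIiIiIiIiIiIiIiIiJVVVVEREREREREREREREQiIiIiIiIiIiIiIiIiIiIiJVVVVURERERERERERERERCIiIiIiIiIiIiIiIiIiIiJVVVVVREREREREREREREREIiIiIiIiIiIiIiIiIiIiJVVVVVVEREREREREREREREIiIiIiIiIiIiIiIiIiIiIiVVVVVUREREREREREREREQiIiIiIiIiIiIiIiIiIiIiERVVVVREREREREREREREREIiIiIiIiIiIiIiIiIiIRERFVVVVERERERERERERERERCIiIiIiIiIiIiIiIiIRERERVVVUREREREREREREREREQiIiIiIiIiIiIiIRERERERFVVVRERERERERERERERERCIiIiIiIiIiIiIiERERERERFVEzREREREREREREREREIiIiIiIiIiIiIiIRERERERERETM0RERERERERERERERCIiIiIiIiIiIiIiERERERERERMzM0REREREREREREREIiIiIiIiIiIiIiIREREREREREzMzNEREREREREREREQiIiIiIiIiIiIiIRERERERERETMzMzRERERERERERERCIiIiIiIiIiIiIRERERERERERMzMzM0REREREREMzREMiIiIiIiIiIiIREREREREREREzMzMzM0RERDNEMzMzMzIiIiIiIiIiIRERERERERERETMzMzMzNERDMzMzMzMzMiIiIiIiIiIhERERERERERERMzMzMzMzMzMzMzMzMzMzIiIiIiIiIhEREREREREREREzMzMzMzMzMzMzMzMzMzMhEiIiIiIiERERERERERERETMzMzMzMzMzMzMzMzMzMzESIiIiIiIRERERERERERERMzMzMzMzMzMzMzMzMzMzMRIiIiIiIREREREREREREREzMzMzMzMzMzMzMzMzMzMxESIiIiIhERERERERERERETMzMzMzMzMzMzMzMzMzMzEREiIiIiERERERERERERERMzMzMzMzMzMzMzMzMzMzMREREiIiEREREREREREREREzMzMzMzMzMzMzMzMzMzMzERERERERERERERERERERETMzMzMzMzMzMzMzMzMzMzMRERERERERERERERERERERMzMzMzMzMzMzMzMzMzMzMxEREREREREREREREREREREzMzMzMzMzMzMzMzMzMzMzERERERERERERERERERERETMzMzMzMzMzMzMzMzMzMzERERERERERERERERERERERMzMzMzMzMzMzMzMzMzMxEREREREREREREREREREREREzMzMzMzMzMzMzMzMzMxERERERERERERERERERERERETMzMzMzMzMzMzMzMzMzERERERERERERERERERERERERMzMzMzMzMzMzMzMzMzEREREREREREREREREREREREREzMzMzMzMzMzMzMzMzERERERERERERERERERERERERETMzMzMzMzMzMzMzMxERERERERERERERERERERERERERMzMzMzMzMzMzMzMREREREREREREREREREREREREREREzMzMzMzMzMzMzMRERERERERERERERERERERERERERETMzMzMzMzMzMzERERERERERERERERERERERERERERERMzMzMzMzEREREREREREREREREREREREREREREREREREzMzMzMRERERERERERERERERERERERERERERERERERETMzMzMxERERERERERERERERERERERERERERERERERERMzMzMzEREREREREREREREREREREREREREREREREREREzMzMzMRERERERERERERERERERERERERERERERERERETMzMzMxERERERERERERERERERERERERERERERERERERMzMzMzMzMREREREREREREREREREREREREREREREREREzMzMzMzMzMxERERERERERERERERERERERERERERERETMzMzMzMzMzMRERERERERERERERERERERERERERERERMzMzMzMzMzMxEREREREREREREREREREREREREREREREzMzMzMzMzMxERERERERERERERERERERERERERERERETMzMzMzMzMRERERERERERERERERERERERERERERERERMzMzMzMzMREREREREREREREREREREREREREREREREREzMzMzMzMzERERERERERERERERERERERERERERERERETMzMzMzMzMxERERERERERERERERERERERERERERERER"/>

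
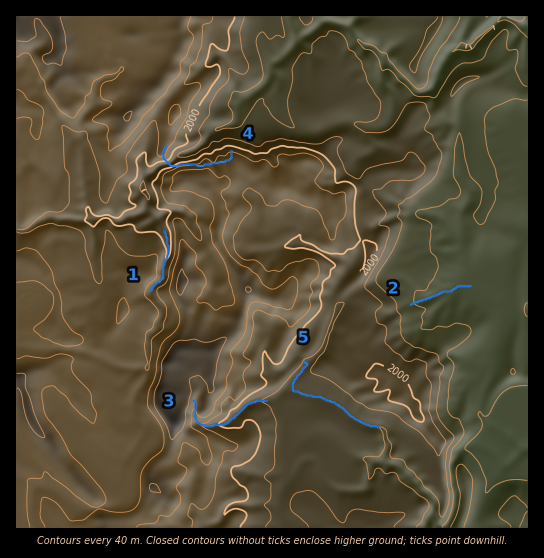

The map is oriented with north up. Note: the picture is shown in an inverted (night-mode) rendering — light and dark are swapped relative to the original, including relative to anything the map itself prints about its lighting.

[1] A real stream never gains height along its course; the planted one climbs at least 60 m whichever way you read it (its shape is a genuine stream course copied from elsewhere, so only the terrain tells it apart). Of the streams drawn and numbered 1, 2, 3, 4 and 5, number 4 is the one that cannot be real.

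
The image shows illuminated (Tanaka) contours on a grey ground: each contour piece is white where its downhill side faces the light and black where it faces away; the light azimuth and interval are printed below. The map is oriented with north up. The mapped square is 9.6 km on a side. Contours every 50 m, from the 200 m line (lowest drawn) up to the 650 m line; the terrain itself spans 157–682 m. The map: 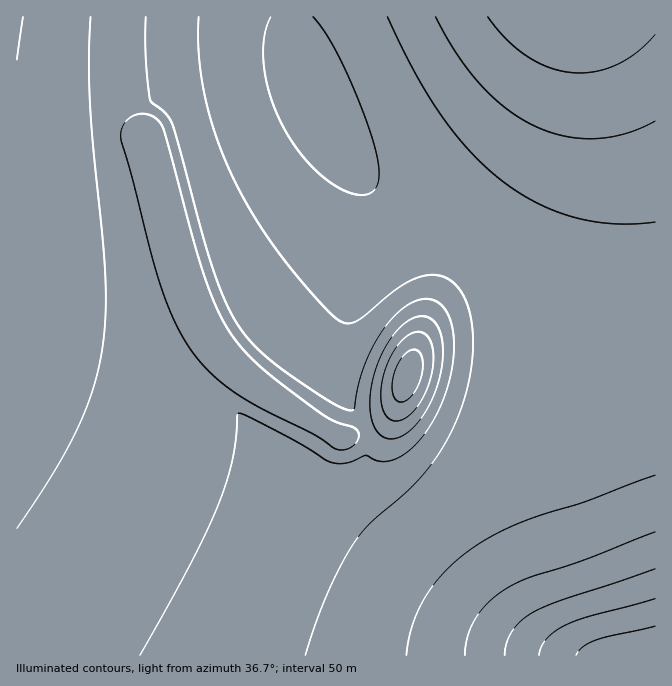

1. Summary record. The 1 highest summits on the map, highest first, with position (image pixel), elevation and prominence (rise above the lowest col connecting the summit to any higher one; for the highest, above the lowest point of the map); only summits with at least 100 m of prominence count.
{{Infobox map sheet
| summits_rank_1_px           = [408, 375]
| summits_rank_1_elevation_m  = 682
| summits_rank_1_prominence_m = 525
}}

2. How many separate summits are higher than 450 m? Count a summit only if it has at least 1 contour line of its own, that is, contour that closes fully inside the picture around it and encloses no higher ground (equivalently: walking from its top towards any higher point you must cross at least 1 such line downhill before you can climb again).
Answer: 2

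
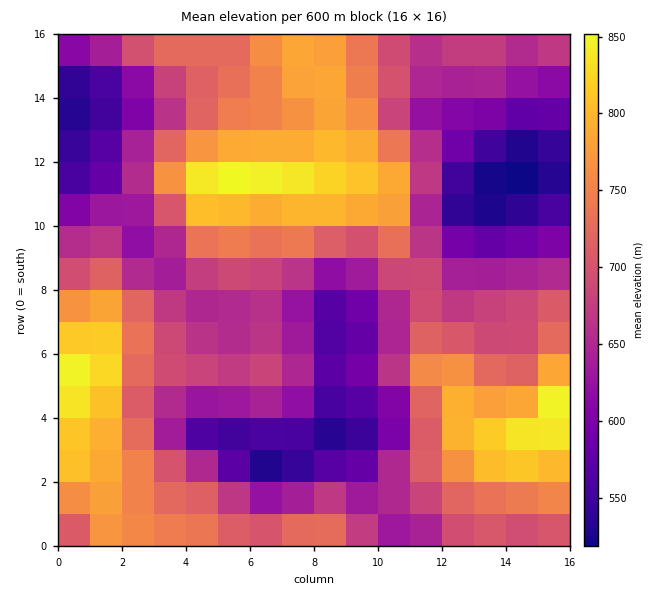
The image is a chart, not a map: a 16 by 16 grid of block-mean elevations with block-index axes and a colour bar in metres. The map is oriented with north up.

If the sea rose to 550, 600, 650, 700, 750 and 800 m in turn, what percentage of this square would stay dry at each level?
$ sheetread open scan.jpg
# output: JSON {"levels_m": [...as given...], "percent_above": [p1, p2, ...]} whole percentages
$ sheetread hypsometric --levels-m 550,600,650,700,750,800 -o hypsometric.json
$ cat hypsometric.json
{"levels_m": [550, 600, 650, 700, 750, 800], "percent_above": [93, 82, 66, 44, 26, 10]}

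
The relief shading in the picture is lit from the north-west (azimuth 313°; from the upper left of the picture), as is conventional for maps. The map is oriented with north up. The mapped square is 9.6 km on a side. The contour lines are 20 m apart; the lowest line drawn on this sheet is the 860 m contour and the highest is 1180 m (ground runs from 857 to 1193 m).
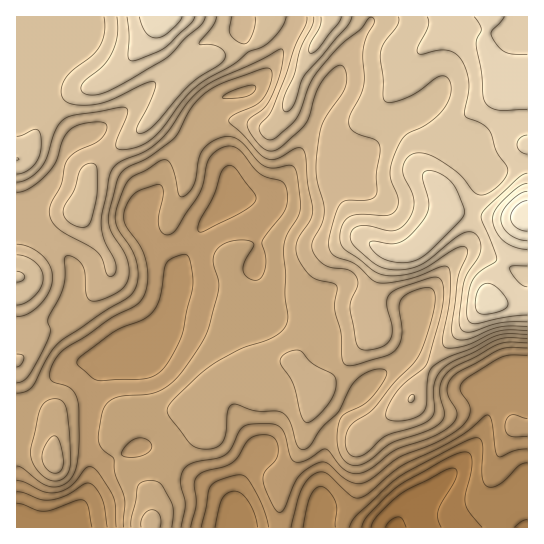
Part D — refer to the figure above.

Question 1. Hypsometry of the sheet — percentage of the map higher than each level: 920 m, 95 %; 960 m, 85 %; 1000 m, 63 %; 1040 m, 40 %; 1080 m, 20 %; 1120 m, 6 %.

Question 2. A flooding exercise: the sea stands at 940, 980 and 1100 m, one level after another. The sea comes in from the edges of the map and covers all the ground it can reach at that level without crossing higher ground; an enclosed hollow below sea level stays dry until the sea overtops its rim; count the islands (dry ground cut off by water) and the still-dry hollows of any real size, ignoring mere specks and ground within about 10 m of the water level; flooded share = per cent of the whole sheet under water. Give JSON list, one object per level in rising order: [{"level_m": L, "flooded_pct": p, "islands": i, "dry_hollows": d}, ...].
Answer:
[{"level_m": 940, "flooded_pct": 8, "islands": 0, "dry_hollows": 0}, {"level_m": 980, "flooded_pct": 25, "islands": 0, "dry_hollows": 0}, {"level_m": 1100, "flooded_pct": 88, "islands": 0, "dry_hollows": 0}]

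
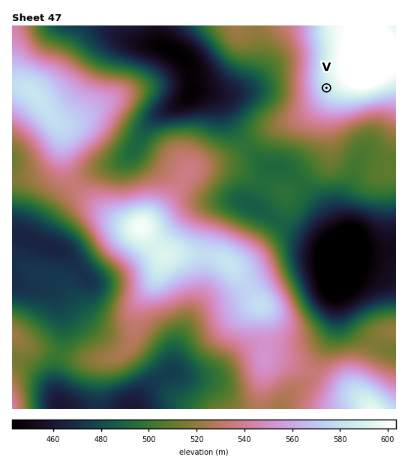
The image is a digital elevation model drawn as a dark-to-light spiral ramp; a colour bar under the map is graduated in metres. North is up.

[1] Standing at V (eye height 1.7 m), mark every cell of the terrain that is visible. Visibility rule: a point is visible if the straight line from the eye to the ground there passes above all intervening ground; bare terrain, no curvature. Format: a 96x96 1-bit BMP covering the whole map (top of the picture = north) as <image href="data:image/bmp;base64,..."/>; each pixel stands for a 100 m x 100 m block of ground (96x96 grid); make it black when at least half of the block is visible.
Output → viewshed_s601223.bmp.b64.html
<image width="96" height="96" href="data:image/bmp;base64,Qk2+BAAAAAAAAD4AAAAoAAAAYAAAAGAAAAABAAEAAAAAAIAEAAATCwAAEwsAAAIAAAAAAAAA////AAAAAAAAAAAAAAAAAAH/A/8AAAAAAAAAAAH/g/8AAAAAAAAAAAD/7/8AAAAAAAAAAAD///8AAAAAAAAAAAB///8AAAAAAAAAAAB///8AAAAAAAAAAAA///8AAAAAAAAAAAA///8AAAAAAAAAAAA///8AAAAAAAAAAAB///8AAAAAAAAAAAH///8AAAAAAAAAAB////8AAAAAAAAAAB////8AAAAAAAAAAB////8AAAAAAAAAAA////wAAAAAAAAAAA////gAAAAAAAAAAAf///AAAAAAAAAAAAf///AAAAAAAAAAAAf///8AAAAAAAAAAAP///8AAAAAAAAAAAf///8AAAAAAAAAAAf///8AAAAAAAAAAA////8AAAAAAAAAAB////8AAAAAAAAAAH////8AAAAAAAAAAf////8AAAAAAAAAD/////8AAAAAAAAAH/////8AAAAAAAAAH/////8AAAAAAAAAH/////8AAAAAAAAAP/////8AAAAAAAAAP/////8AAAAAAAAAP/////8AAAAAAAAAf/////8AAAAAAAAA//////8AAAAAAAAB//////4AAAAAAAAD//////AAAAAAAPgP/////wAAAAAAA///////gAAAAAAAB//////+AAAAAAAAD//////8AAAAAAAAH//////8AAAAAAAAP//////4AAAAAAAAP//////wAAAAAAAAf//////gAAAAAAAA///////gAAAAAAAA///////gAAAAAAAD///////gAAAAAAAf///////wAAAAAAD////////4AAAAAAH////////4AAAAAAP////////4AAAAAA/////////4AAAAAD/////////4AAAAAP/////////4AAAAA//////////4AAAAB//////////8AAAAB//////////8AAAAB//gP///////gAAAB//AB///////gAAAB//AAf//////AAAAB//AAf//////AAAAB//gAf/////+AAAAB//wAf/////8AAAAB//4Af////H4AAAAB//8Af///+DwAAAAB//+A/////BwAAAAB///g/////BwAAAAB//////////wAAAAD//////////wAAAAD//////////wAAAAH//////////wAAAAP//////////wAAAAf//////////wAAAA///////////4AAAA///////////4AAAB///////////4AAAD///////////8AAAD/////////wAfAAAH/////////AAPgAAP////////+AAHgAAf////////+AAH8AAf/////////AADuAA//////////AAAAAB//////////gAAAAB////////v/gAAAAD///////8H/gAAAAD///////wH/wAAAAD///////gH/wAAAAD///////AH/wAAAAD//////+AH/wAAAAD//////8AH/wAAAAD//////4AH/wAAAAD//////4AH/wAAAAD//////wAP/wAAAAD//////gAP/wAAAAA="/>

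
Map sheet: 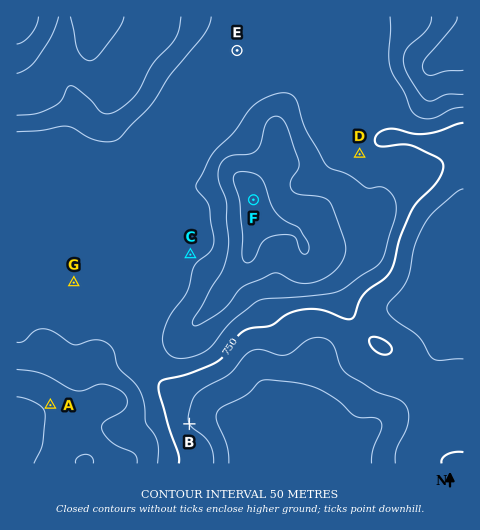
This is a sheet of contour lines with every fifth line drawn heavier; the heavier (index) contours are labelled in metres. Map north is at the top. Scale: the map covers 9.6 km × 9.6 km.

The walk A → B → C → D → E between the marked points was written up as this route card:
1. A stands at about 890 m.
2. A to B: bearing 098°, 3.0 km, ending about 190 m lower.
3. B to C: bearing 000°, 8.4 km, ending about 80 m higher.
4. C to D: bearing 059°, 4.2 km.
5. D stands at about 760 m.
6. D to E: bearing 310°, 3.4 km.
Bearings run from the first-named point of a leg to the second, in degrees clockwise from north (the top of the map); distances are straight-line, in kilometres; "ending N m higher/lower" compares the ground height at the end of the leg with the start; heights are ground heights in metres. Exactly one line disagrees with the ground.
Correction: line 3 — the distance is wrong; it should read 3.6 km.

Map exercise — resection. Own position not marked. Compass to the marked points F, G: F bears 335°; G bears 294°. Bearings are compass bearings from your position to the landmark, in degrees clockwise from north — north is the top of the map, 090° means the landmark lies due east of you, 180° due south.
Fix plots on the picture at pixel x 349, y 405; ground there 660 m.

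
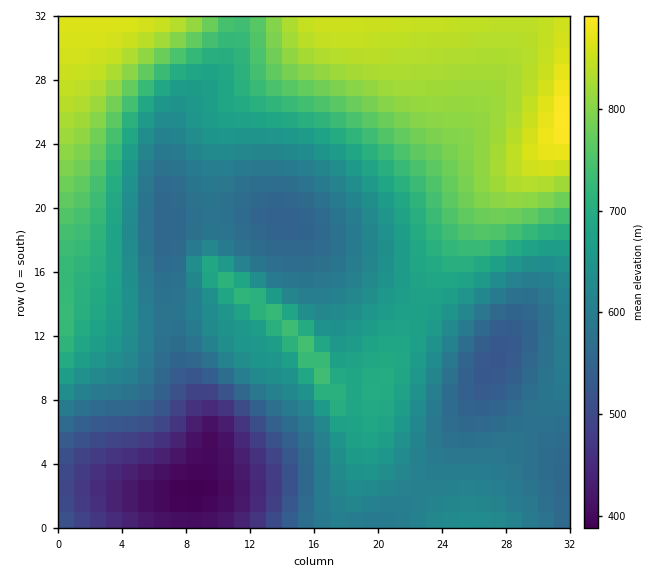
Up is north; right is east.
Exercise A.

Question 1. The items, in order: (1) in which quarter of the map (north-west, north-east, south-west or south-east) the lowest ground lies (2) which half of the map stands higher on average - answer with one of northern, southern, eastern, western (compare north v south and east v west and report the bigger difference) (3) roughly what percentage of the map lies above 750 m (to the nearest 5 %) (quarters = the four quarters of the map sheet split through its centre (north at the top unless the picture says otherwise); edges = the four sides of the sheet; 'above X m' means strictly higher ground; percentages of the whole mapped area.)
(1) The lowest point lies in the south-west quarter of the map.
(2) The northern half stands higher on average than the southern half.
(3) Roughly 25 % of the ground is higher than 750 m.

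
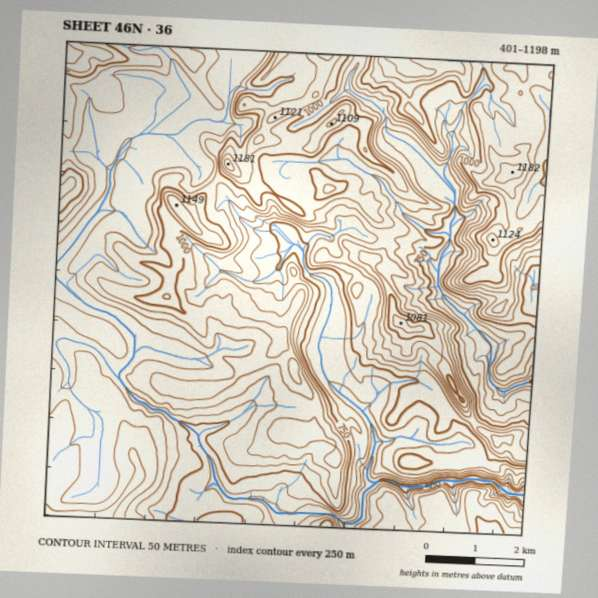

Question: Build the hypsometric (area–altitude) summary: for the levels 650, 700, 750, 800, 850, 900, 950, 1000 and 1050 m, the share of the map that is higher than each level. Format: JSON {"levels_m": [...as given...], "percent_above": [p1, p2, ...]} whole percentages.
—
{"levels_m": [650, 700, 750, 800, 850, 900, 950, 1000, 1050], "percent_above": [95, 88, 80, 72, 61, 40, 26, 15, 8]}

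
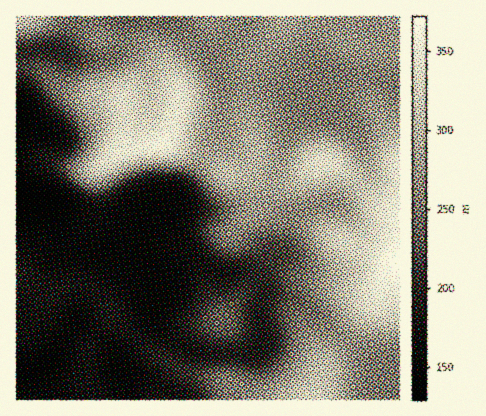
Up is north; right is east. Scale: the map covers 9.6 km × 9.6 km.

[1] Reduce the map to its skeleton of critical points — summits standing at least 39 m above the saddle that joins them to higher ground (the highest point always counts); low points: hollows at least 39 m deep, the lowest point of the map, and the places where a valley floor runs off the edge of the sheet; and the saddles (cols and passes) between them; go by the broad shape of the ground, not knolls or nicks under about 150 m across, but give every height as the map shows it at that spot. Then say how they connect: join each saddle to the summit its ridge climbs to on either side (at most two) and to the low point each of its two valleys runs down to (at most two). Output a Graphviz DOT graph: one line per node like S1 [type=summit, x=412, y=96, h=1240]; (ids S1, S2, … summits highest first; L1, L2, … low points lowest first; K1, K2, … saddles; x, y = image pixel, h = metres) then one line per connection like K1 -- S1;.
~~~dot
graph terrain {
  S1 [type=summit, x=400, y=260, h=372];
  S2 [type=summit, x=162, y=144, h=358];
  S3 [type=summit, x=314, y=398, h=322];
  S4 [type=summit, x=20, y=16, h=314];
  L1 [type=low, x=16, y=196, h=129];
  K1 [type=saddle, x=204, y=158, h=285];
  K2 [type=saddle, x=346, y=340, h=269];
  K3 [type=saddle, x=74, y=19, h=248];
  K1 -- S1;
  K1 -- S2;
  K1 -- L1;
  K2 -- S1;
  K2 -- S3;
  K2 -- L1;
  K3 -- S2;
  K3 -- S4;
  K3 -- L1;
}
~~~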